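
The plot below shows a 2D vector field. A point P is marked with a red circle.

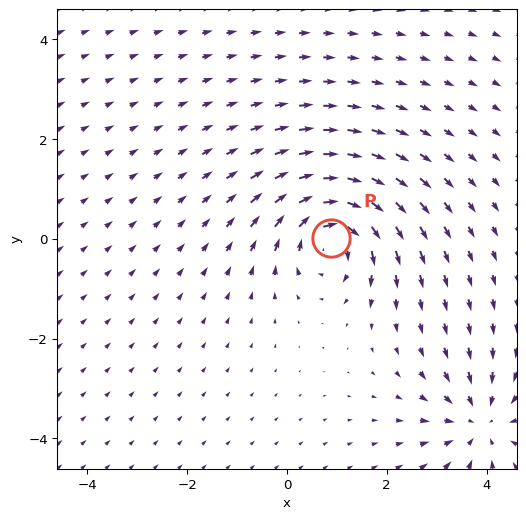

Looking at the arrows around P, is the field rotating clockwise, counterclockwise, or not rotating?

Near P at (0.9, 0.0) the arrows circulate clockwise. The curl (z-component) there is about -6; negative curl means clockwise rotation.

clockwise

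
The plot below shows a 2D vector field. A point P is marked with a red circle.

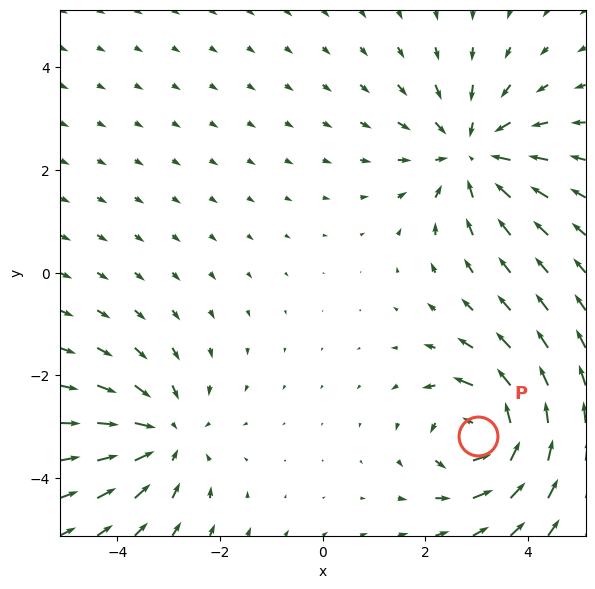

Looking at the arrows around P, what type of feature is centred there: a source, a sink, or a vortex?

At P (3.0, -3.2) the arrows circulate counterclockwise. Divergence ≈0, curl about +4 — near-zero divergence with nonzero curl is a vortex.

vortex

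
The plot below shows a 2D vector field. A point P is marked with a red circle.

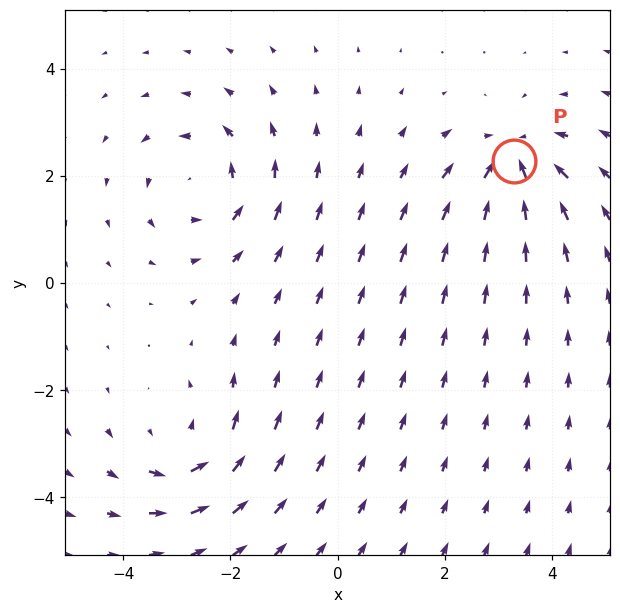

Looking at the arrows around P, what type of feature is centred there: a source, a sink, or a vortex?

At P (3.3, 2.3) the arrows converge inward. Divergence about -5, curl ≈0 — negative divergence with near-zero curl is a sink.

sink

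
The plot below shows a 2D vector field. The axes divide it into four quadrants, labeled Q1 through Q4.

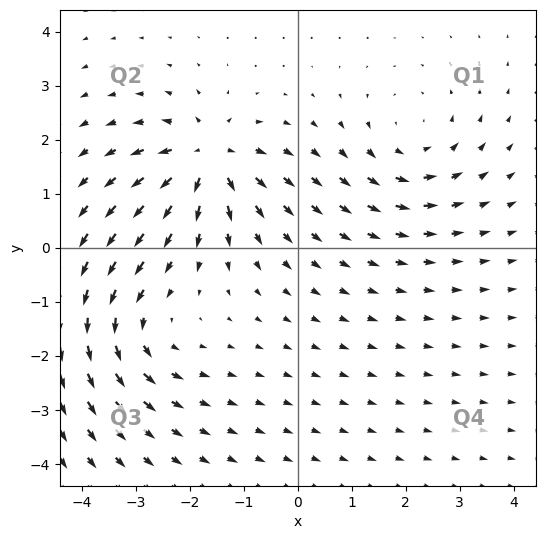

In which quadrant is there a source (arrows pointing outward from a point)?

Q2

The source sits at approximately (-1.7, 1.7), which lies in quadrant Q2. The divergence there is about +6, positive as expected for a source.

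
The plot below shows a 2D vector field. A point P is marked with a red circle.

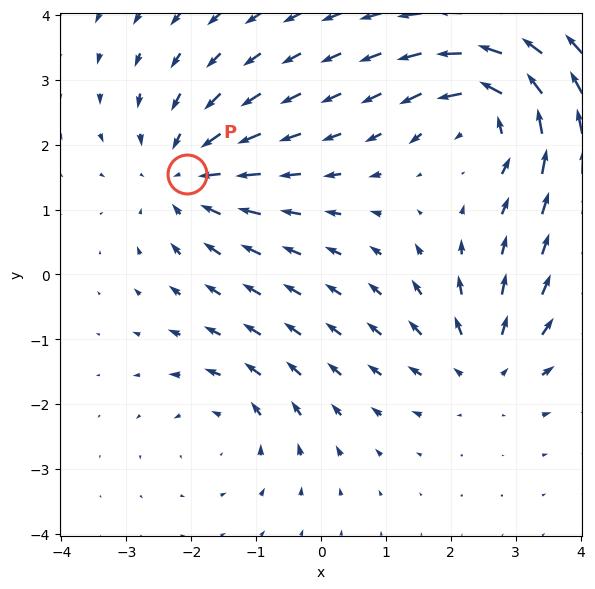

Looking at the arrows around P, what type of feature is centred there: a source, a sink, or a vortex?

At P (-2.1, 1.5) the arrows converge inward. Divergence about -4, curl ≈0 — negative divergence with near-zero curl is a sink.

sink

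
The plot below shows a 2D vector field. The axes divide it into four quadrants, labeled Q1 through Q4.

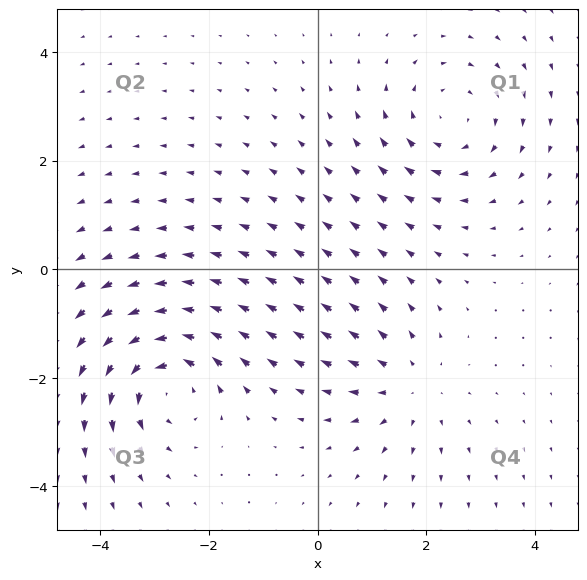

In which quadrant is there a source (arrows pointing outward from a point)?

The source sits at approximately (1.7, -2.2), which lies in quadrant Q4. The divergence there is about +3, positive as expected for a source.

Q4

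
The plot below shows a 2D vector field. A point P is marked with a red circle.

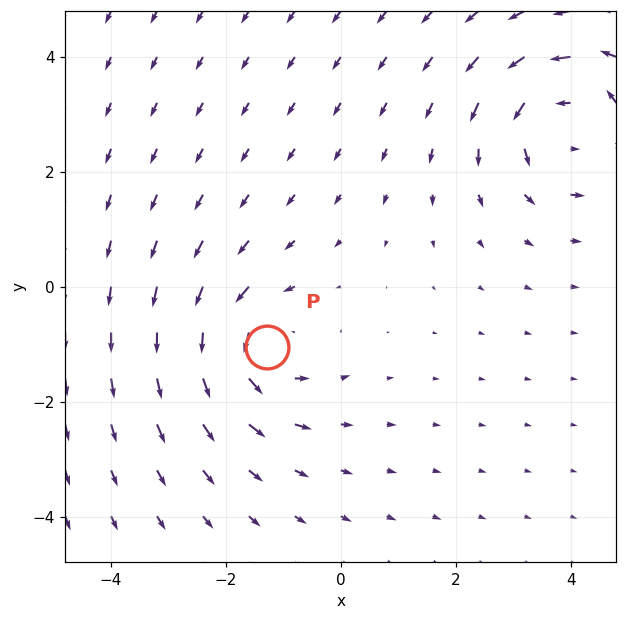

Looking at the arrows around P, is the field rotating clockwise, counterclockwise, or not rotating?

counterclockwise

Near P at (-1.3, -1.0) the arrows circulate counterclockwise. The curl (z-component) there is about +4; positive curl means counterclockwise rotation.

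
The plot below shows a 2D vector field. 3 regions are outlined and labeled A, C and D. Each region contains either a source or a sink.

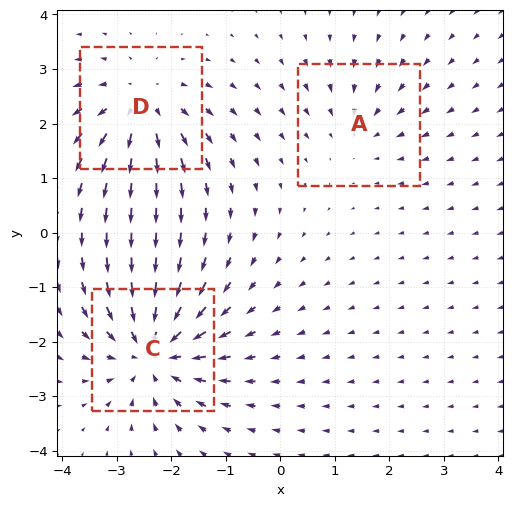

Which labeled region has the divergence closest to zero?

A

Divergence at each region's feature centre — A: about -2, C: about -5, D: about +4. Region A is closest to zero.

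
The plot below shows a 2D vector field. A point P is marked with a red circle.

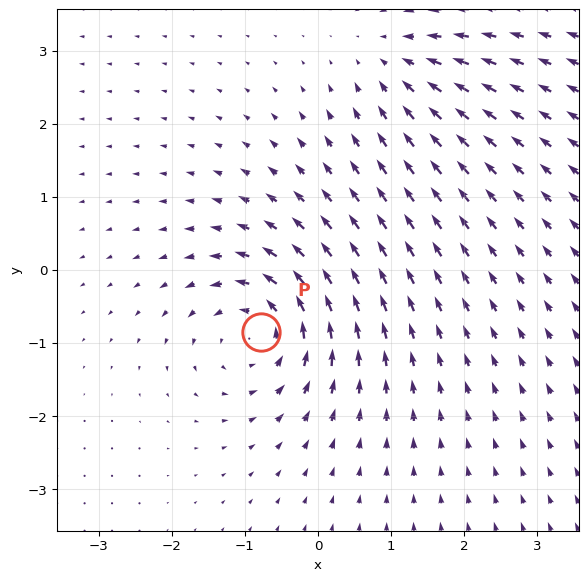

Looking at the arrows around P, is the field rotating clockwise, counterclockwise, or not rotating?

Near P at (-0.8, -0.8) the arrows circulate counterclockwise. The curl (z-component) there is about +6; positive curl means counterclockwise rotation.

counterclockwise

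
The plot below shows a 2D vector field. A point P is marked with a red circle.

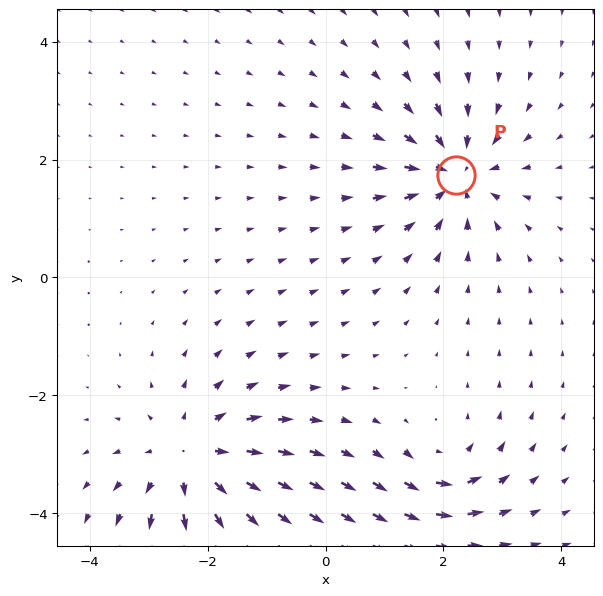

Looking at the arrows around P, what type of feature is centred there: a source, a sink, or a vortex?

sink

At P (2.2, 1.7) the arrows converge inward. Divergence about -5, curl ≈0 — negative divergence with near-zero curl is a sink.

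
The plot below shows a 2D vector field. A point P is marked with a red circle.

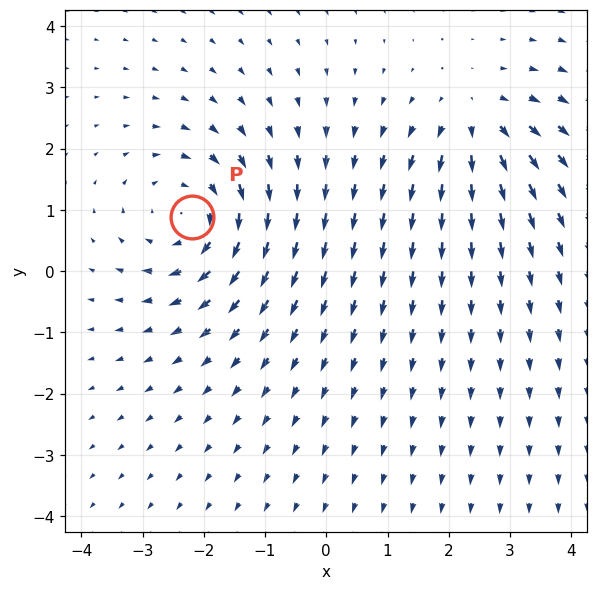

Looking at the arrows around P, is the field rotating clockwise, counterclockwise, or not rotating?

clockwise

Near P at (-2.2, 0.9) the arrows circulate clockwise. The curl (z-component) there is about -4; negative curl means clockwise rotation.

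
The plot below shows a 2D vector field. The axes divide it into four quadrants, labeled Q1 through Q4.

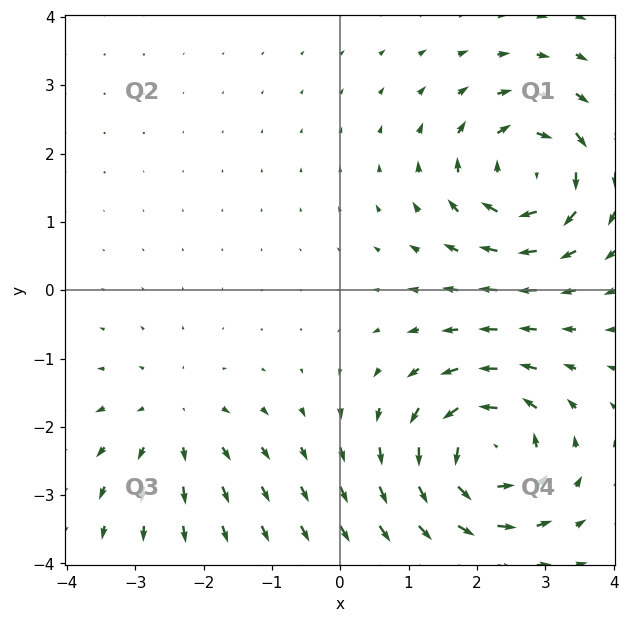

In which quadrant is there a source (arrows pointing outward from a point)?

The source sits at approximately (-2.4, -1.9), which lies in quadrant Q3. The divergence there is about +3, positive as expected for a source.

Q3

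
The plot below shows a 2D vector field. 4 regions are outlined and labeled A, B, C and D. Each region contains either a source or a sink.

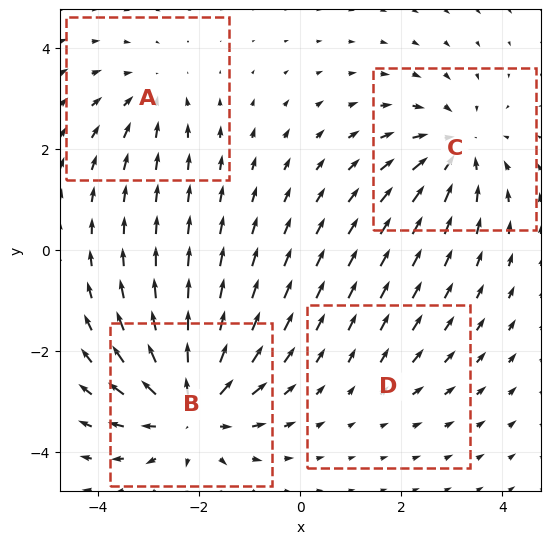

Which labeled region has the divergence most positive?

B

Divergence at each region's feature centre — A: about -3, B: about +7, C: about -5, D: about +2. Region B is most positive.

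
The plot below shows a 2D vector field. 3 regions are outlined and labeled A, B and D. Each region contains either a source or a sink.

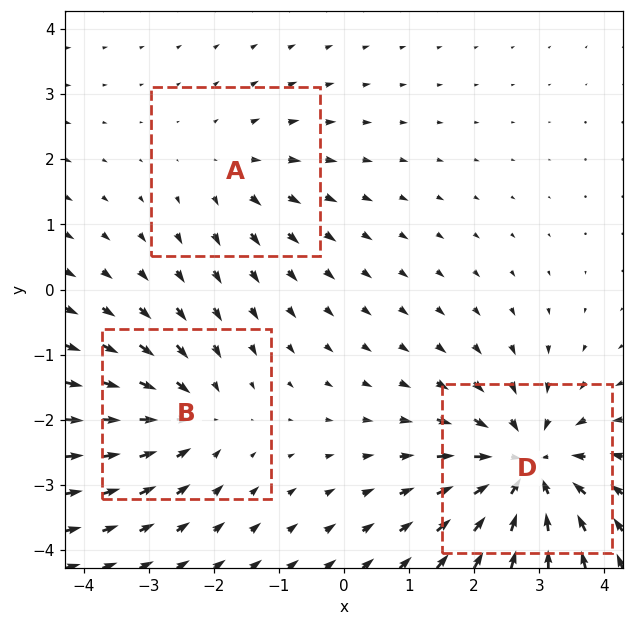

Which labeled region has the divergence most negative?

Divergence at each region's feature centre — A: about +2, B: about -3, D: about -5. Region D is most negative.

D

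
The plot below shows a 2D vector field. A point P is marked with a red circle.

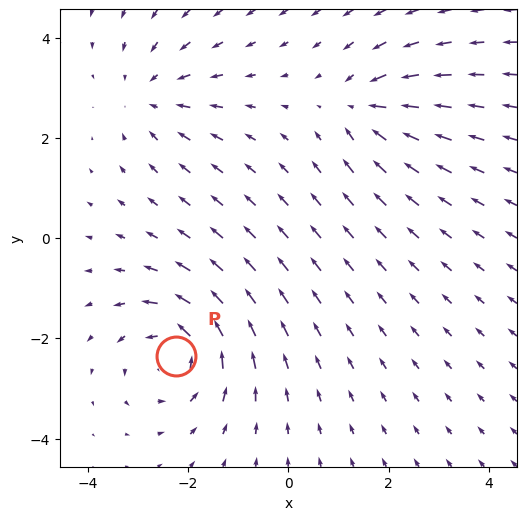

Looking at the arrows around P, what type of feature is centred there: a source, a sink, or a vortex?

At P (-2.2, -2.4) the arrows circulate counterclockwise. Divergence ≈0, curl about +5 — near-zero divergence with nonzero curl is a vortex.

vortex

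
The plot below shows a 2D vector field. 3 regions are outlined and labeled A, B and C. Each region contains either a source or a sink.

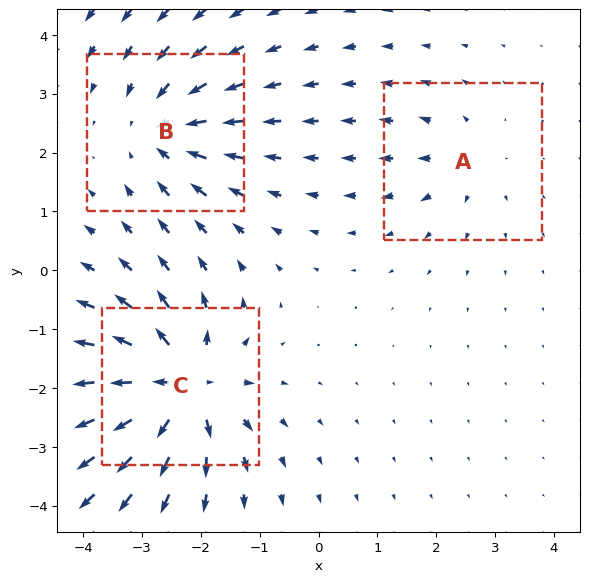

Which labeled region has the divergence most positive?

Divergence at each region's feature centre — A: about +2, B: about -4, C: about +6. Region C is most positive.

C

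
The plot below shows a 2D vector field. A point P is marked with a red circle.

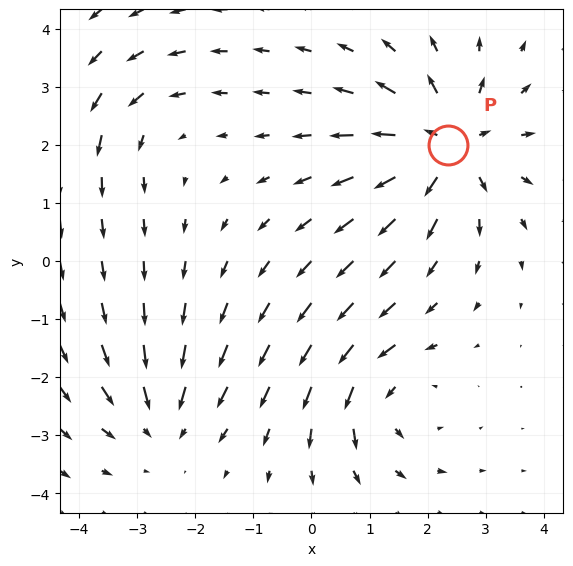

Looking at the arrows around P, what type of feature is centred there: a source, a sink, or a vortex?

At P (2.3, 2.0) the arrows spread outward. Divergence about +5, curl ≈0 — positive divergence with near-zero curl is a source.

source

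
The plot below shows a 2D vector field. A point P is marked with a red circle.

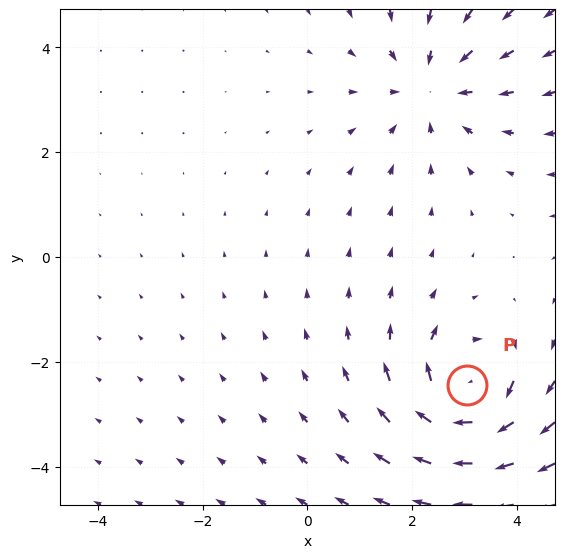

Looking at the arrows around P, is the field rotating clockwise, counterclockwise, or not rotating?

clockwise

Near P at (3.1, -2.4) the arrows circulate clockwise. The curl (z-component) there is about -6; negative curl means clockwise rotation.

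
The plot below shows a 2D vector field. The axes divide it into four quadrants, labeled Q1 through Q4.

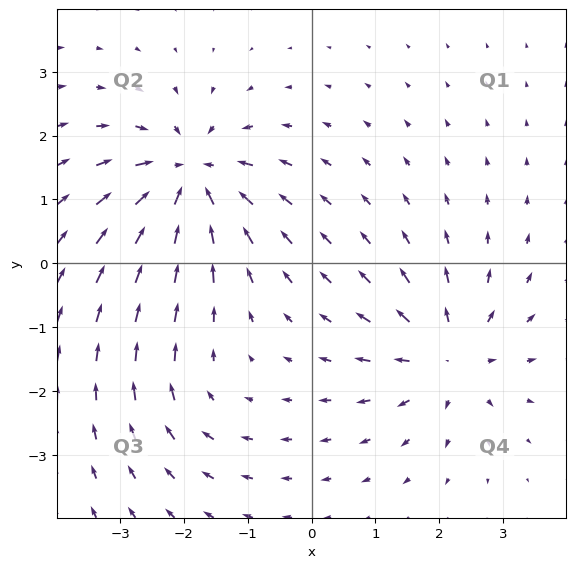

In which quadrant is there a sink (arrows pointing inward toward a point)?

Q2

The sink sits at approximately (-1.9, 1.4), which lies in quadrant Q2. The divergence there is about -6, negative as expected for a sink.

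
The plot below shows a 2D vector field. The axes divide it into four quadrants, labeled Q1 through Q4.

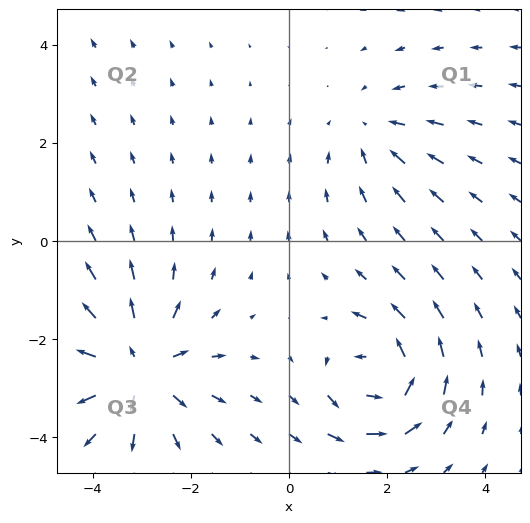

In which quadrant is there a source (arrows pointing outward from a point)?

The source sits at approximately (-3.1, -2.6), which lies in quadrant Q3. The divergence there is about +5, positive as expected for a source.

Q3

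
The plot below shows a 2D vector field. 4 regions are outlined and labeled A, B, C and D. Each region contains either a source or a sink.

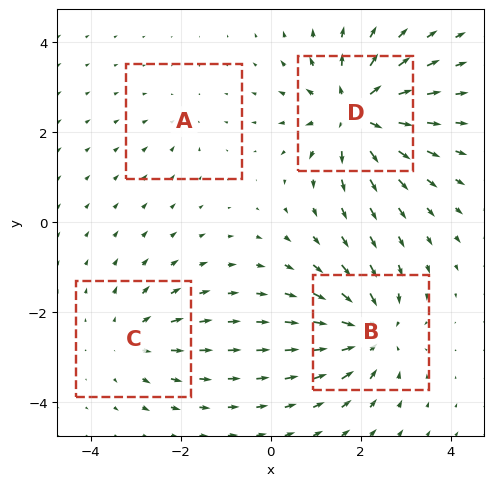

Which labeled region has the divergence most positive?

D

Divergence at each region's feature centre — A: about -2, B: about -6, C: about +4, D: about +7. Region D is most positive.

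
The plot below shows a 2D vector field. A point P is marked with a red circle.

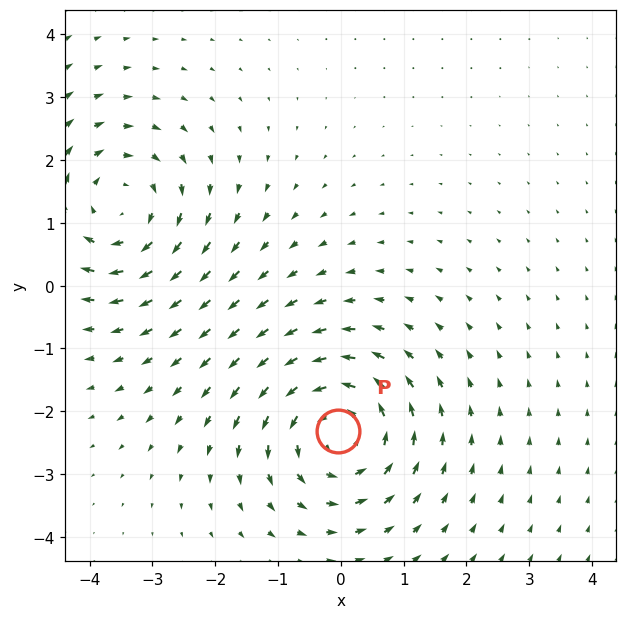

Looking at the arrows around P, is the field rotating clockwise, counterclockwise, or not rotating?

counterclockwise

Near P at (-0.0, -2.3) the arrows circulate counterclockwise. The curl (z-component) there is about +4; positive curl means counterclockwise rotation.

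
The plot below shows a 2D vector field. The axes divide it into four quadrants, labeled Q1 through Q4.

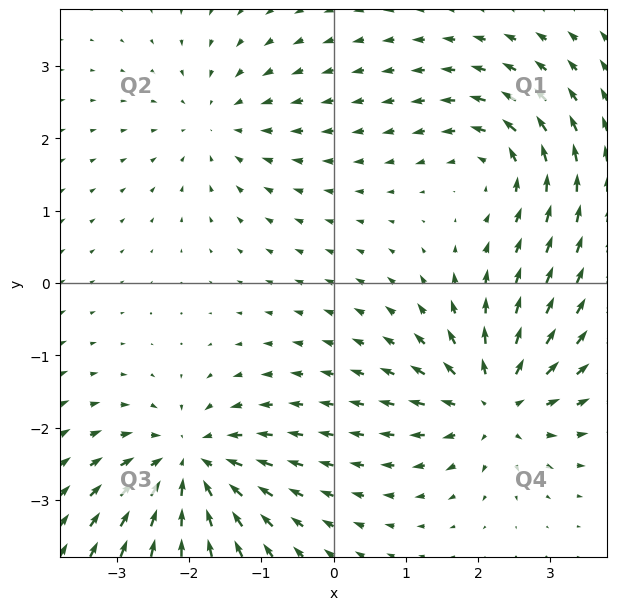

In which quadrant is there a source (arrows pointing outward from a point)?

Q4

The source sits at approximately (2.2, -1.7), which lies in quadrant Q4. The divergence there is about +6, positive as expected for a source.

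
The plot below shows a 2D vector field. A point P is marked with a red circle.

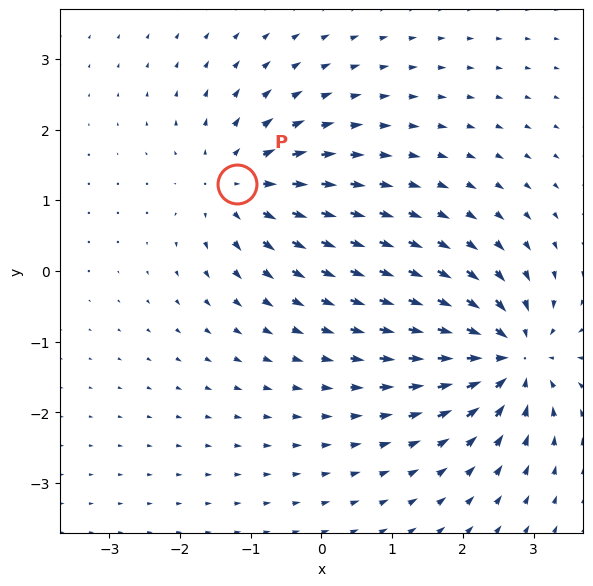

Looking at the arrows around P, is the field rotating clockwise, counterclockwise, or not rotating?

Near P at (-1.2, 1.2) the arrows show no circulation. The curl there is ≈0.

not rotating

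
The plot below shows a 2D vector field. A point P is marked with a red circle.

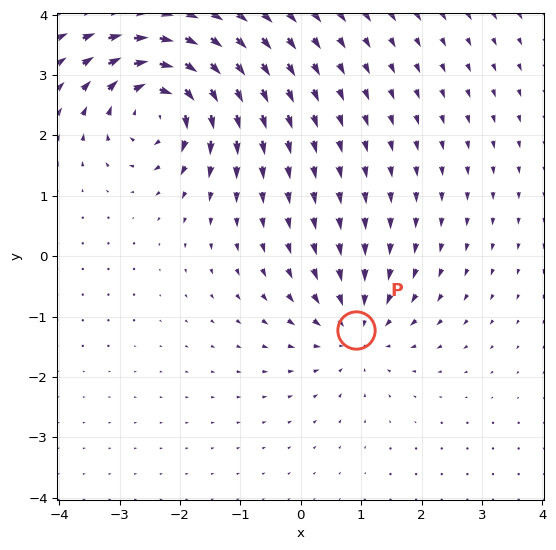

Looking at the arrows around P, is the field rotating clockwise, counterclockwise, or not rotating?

Near P at (0.9, -1.2) the arrows show no circulation. The curl there is ≈0.

not rotating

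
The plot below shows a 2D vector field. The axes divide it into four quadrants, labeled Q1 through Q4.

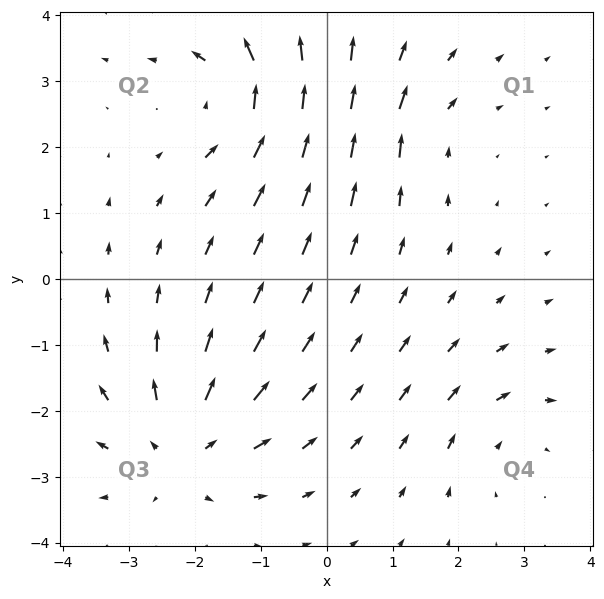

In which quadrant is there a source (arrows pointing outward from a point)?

Q3

The source sits at approximately (-2.2, -2.6), which lies in quadrant Q3. The divergence there is about +4, positive as expected for a source.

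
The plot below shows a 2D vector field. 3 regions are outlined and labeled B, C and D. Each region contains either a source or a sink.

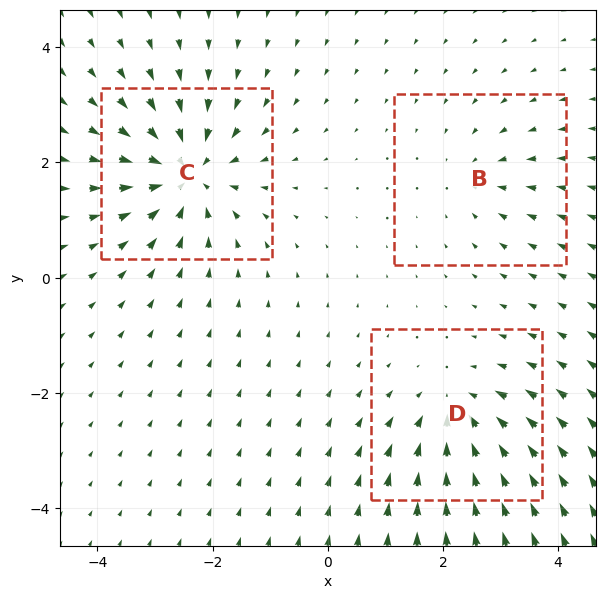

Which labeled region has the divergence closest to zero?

Divergence at each region's feature centre — B: about -2, C: about -5, D: about -4. Region B is closest to zero.

B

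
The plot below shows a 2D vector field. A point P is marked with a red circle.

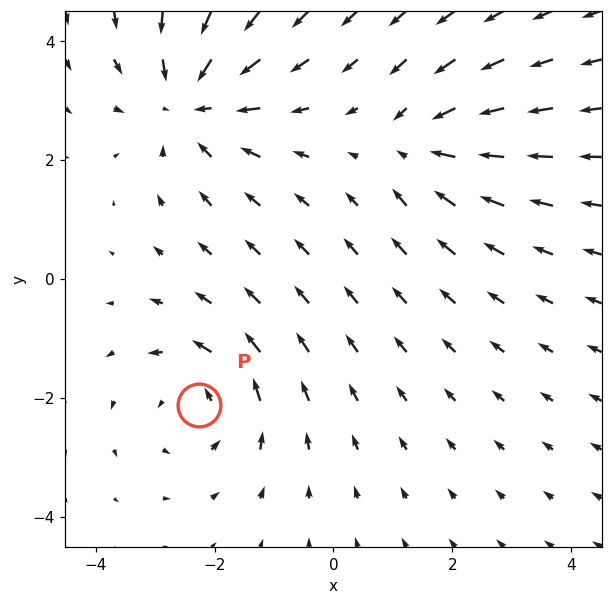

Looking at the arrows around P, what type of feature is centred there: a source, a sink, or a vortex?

vortex

At P (-2.3, -2.1) the arrows circulate counterclockwise. Divergence ≈0, curl about +3 — near-zero divergence with nonzero curl is a vortex.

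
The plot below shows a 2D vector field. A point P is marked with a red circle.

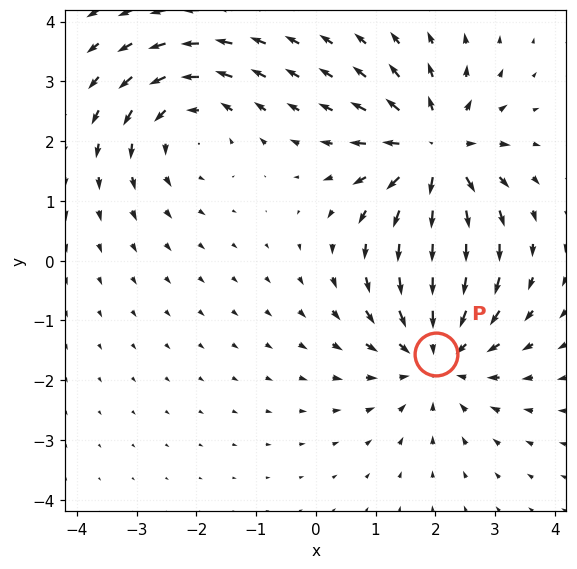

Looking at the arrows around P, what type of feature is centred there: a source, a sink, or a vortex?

At P (2.0, -1.6) the arrows converge inward. Divergence about -4, curl ≈0 — negative divergence with near-zero curl is a sink.

sink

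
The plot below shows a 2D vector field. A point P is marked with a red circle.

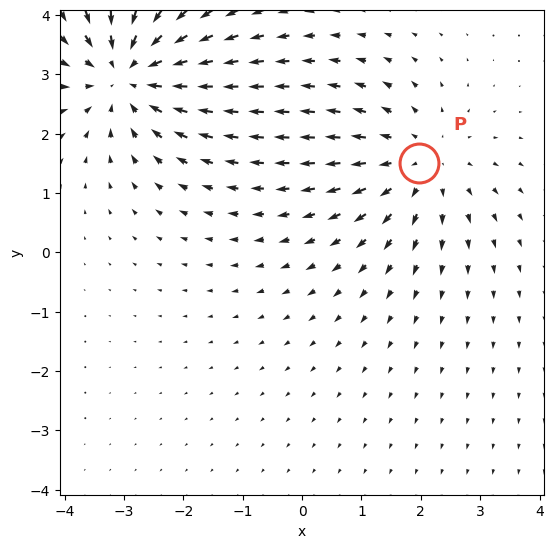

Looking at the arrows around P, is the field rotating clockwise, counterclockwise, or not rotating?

not rotating

Near P at (2.0, 1.5) the arrows show no circulation. The curl there is ≈0.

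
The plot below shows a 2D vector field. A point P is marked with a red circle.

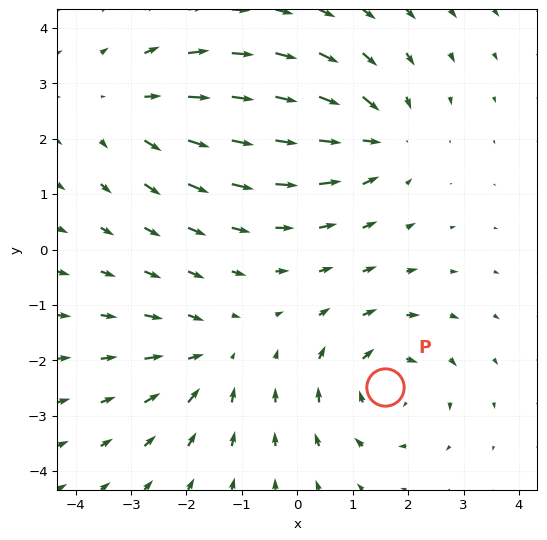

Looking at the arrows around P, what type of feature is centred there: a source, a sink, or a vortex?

At P (1.6, -2.5) the arrows circulate clockwise. Divergence ≈0, curl about -5 — near-zero divergence with nonzero curl is a vortex.

vortex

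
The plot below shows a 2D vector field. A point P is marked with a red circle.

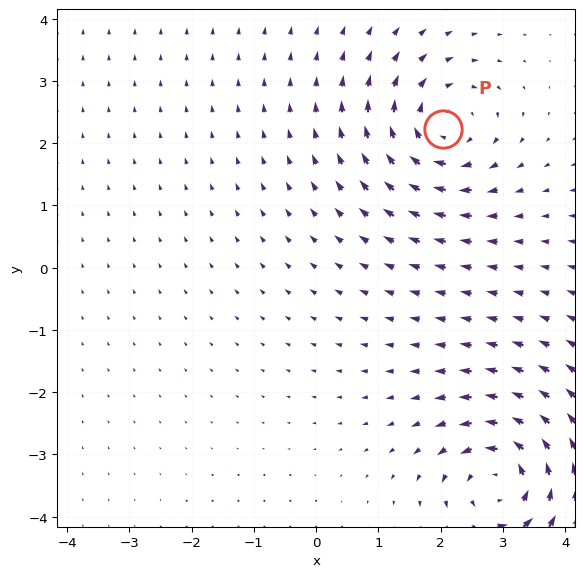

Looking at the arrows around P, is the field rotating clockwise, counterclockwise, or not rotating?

Near P at (2.0, 2.2) the arrows circulate clockwise. The curl (z-component) there is about -4; negative curl means clockwise rotation.

clockwise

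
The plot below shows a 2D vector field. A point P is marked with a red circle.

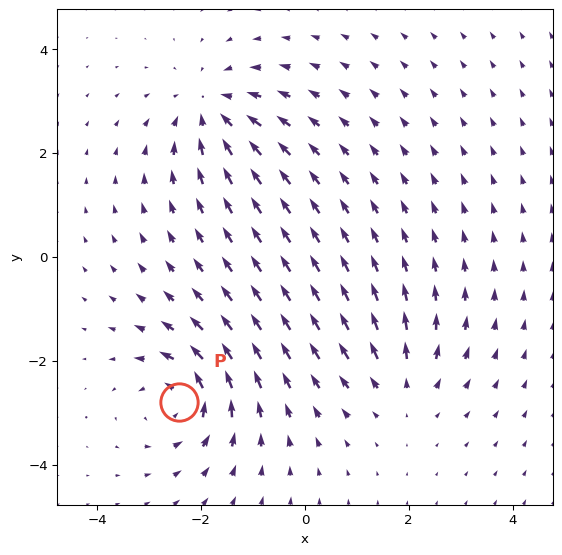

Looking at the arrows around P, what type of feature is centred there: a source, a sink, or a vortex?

vortex

At P (-2.4, -2.8) the arrows circulate counterclockwise. Divergence ≈0, curl about +5 — near-zero divergence with nonzero curl is a vortex.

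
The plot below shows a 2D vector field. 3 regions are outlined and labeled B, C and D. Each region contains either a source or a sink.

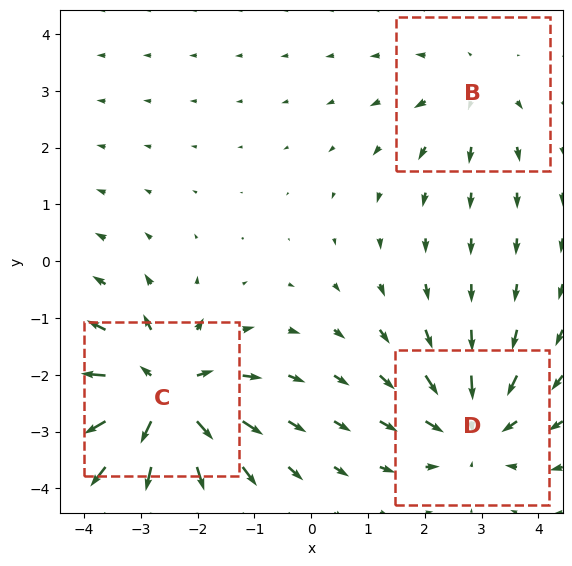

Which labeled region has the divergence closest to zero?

Divergence at each region's feature centre — B: about +2, C: about +5, D: about -3. Region B is closest to zero.

B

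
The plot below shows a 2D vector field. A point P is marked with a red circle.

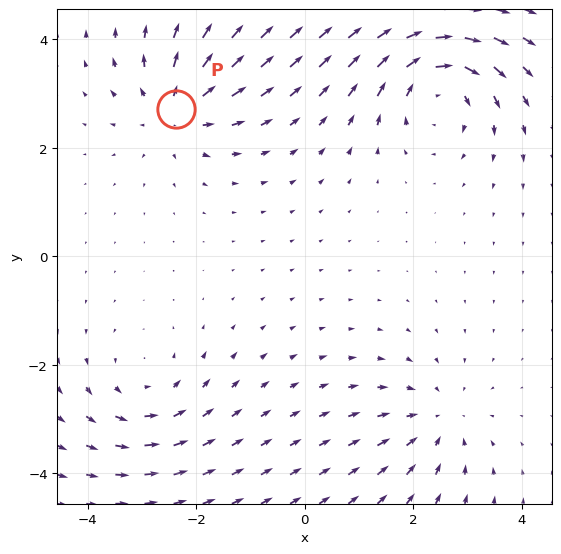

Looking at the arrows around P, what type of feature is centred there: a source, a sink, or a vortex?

At P (-2.4, 2.7) the arrows spread outward. Divergence about +4, curl ≈0 — positive divergence with near-zero curl is a source.

source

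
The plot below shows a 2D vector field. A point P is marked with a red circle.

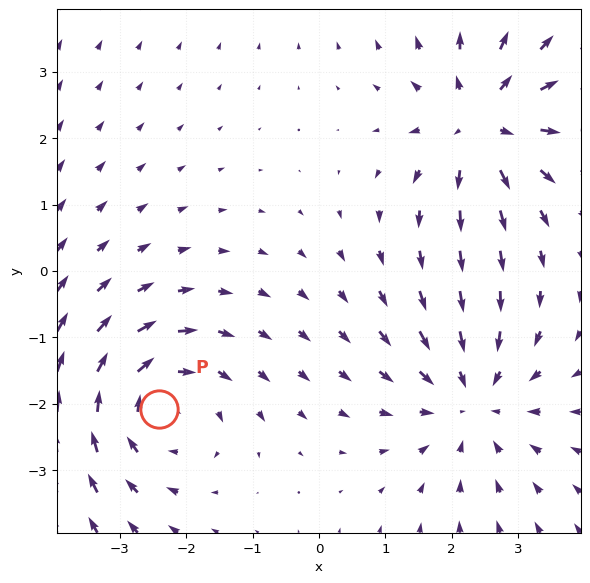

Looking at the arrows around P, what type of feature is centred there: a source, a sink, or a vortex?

vortex

At P (-2.4, -2.1) the arrows circulate clockwise. Divergence ≈0, curl about -4 — near-zero divergence with nonzero curl is a vortex.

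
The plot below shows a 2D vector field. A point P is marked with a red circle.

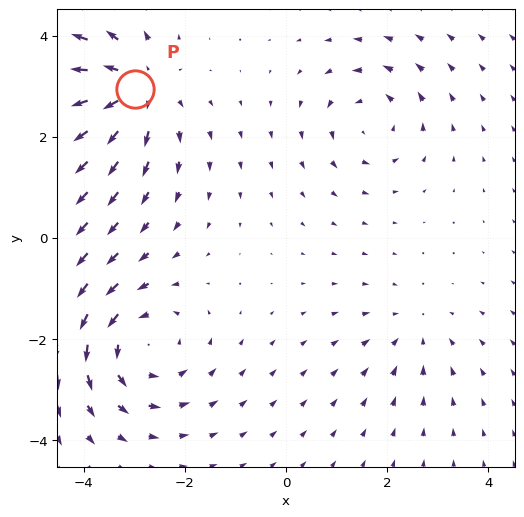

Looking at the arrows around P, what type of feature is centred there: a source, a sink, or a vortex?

source

At P (-3.0, 2.9) the arrows spread outward. Divergence about +5, curl ≈0 — positive divergence with near-zero curl is a source.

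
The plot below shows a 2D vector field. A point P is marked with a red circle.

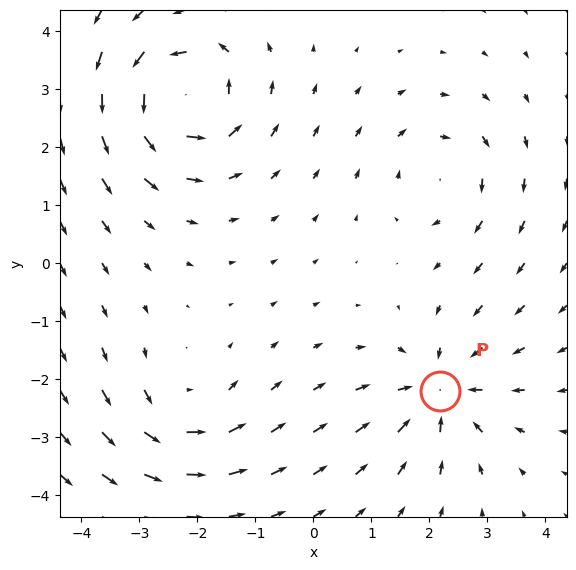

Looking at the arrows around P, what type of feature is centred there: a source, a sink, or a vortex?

sink

At P (2.2, -2.2) the arrows converge inward. Divergence about -5, curl ≈0 — negative divergence with near-zero curl is a sink.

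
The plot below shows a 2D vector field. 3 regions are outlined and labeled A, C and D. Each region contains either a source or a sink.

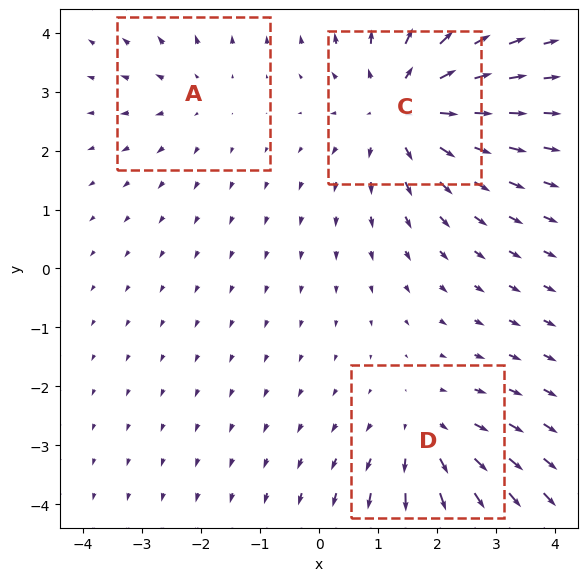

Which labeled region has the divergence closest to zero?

Divergence at each region's feature centre — A: about +2, C: about +4, D: about +3. Region A is closest to zero.

A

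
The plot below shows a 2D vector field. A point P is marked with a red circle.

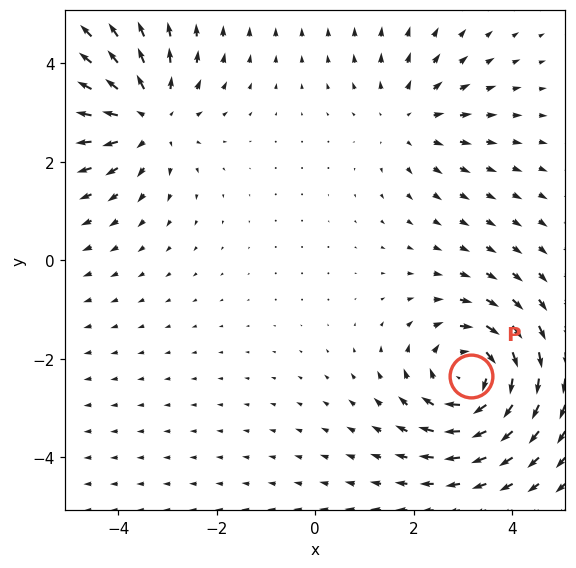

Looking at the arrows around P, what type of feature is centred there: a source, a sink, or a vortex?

vortex

At P (3.2, -2.3) the arrows circulate clockwise. Divergence ≈0, curl about -5 — near-zero divergence with nonzero curl is a vortex.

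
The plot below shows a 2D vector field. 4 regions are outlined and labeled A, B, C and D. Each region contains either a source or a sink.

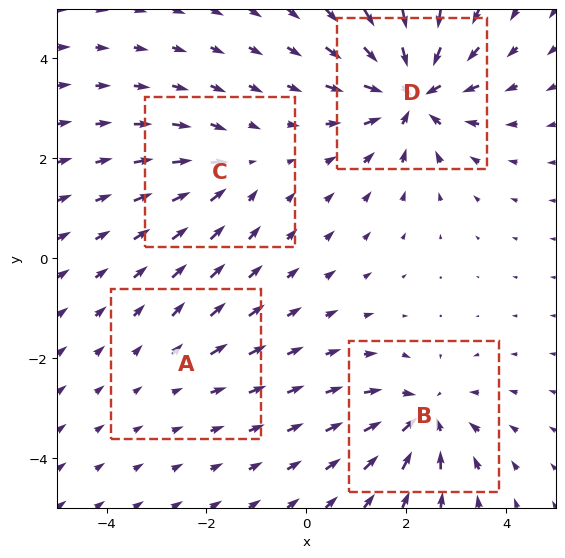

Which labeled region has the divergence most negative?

D

Divergence at each region's feature centre — A: about +2, B: about -6, C: about -4, D: about -8. Region D is most negative.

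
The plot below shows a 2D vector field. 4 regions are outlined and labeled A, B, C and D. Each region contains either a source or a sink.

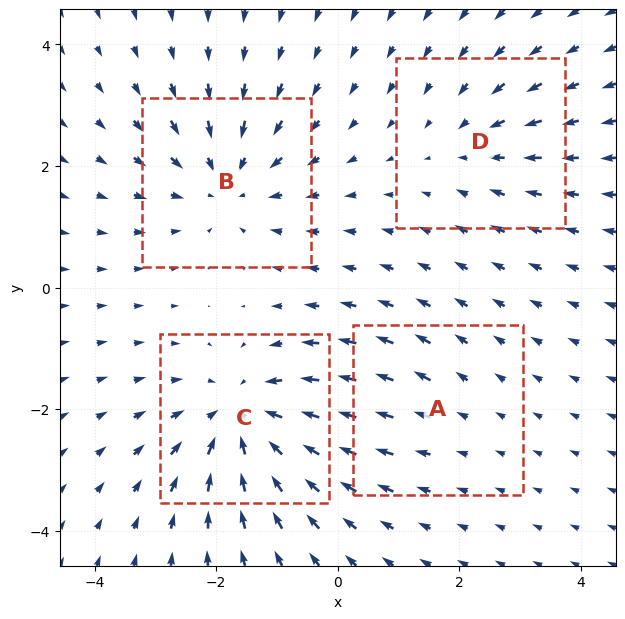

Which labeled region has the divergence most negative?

C

Divergence at each region's feature centre — A: about +2, B: about -4, C: about -6, D: about -3. Region C is most negative.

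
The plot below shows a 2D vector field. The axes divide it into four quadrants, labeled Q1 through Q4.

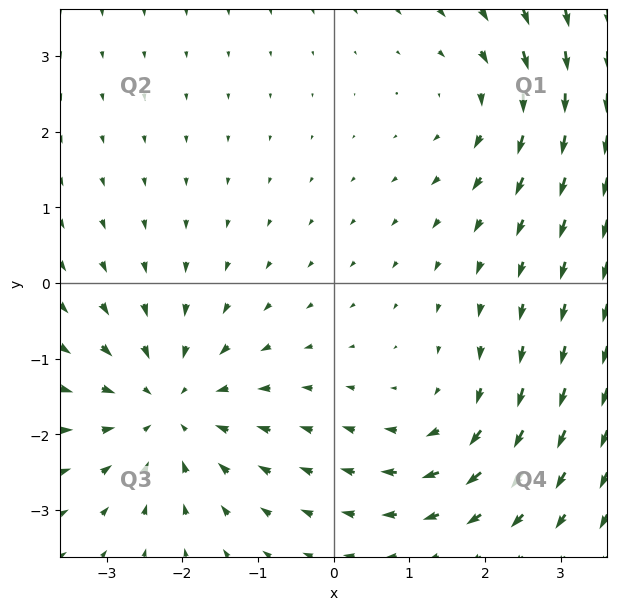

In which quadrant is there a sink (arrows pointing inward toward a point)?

Q3

The sink sits at approximately (-2.2, -1.6), which lies in quadrant Q3. The divergence there is about -3, negative as expected for a sink.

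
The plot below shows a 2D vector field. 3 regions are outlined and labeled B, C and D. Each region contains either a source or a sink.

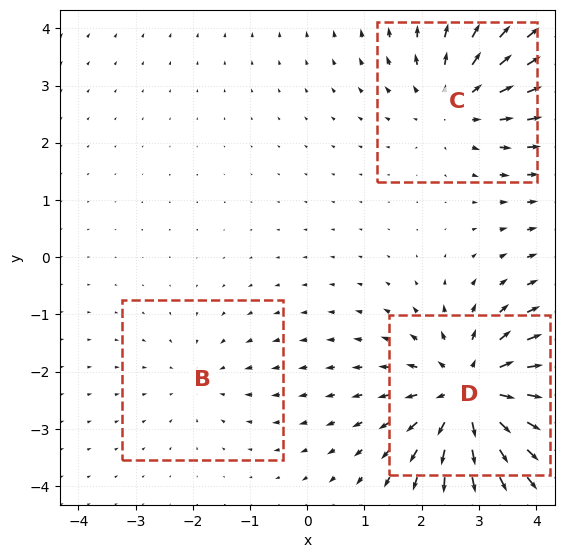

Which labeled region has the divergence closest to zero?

B

Divergence at each region's feature centre — B: about -2, C: about +3, D: about +5. Region B is closest to zero.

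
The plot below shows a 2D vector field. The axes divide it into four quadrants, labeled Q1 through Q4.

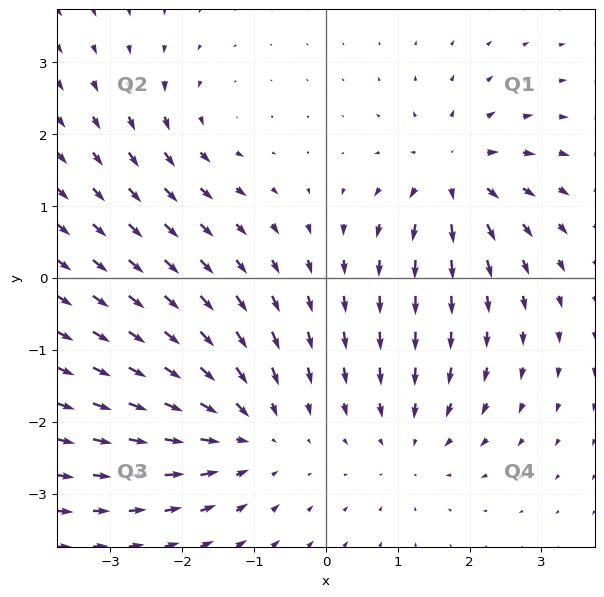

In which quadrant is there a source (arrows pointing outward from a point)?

The source sits at approximately (1.8, 1.4), which lies in quadrant Q1. The divergence there is about +5, positive as expected for a source.

Q1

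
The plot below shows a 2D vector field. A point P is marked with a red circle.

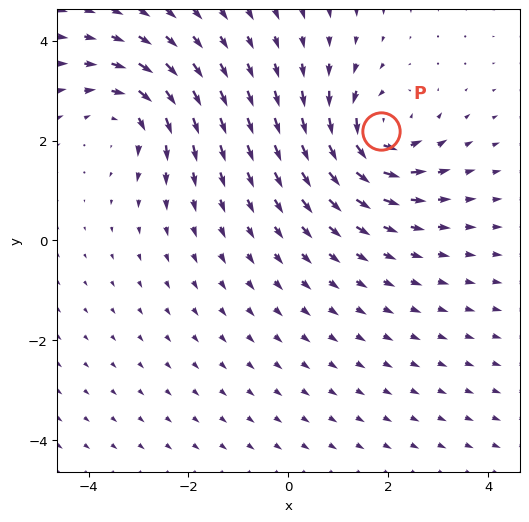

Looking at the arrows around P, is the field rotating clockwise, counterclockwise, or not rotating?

Near P at (1.8, 2.2) the arrows circulate counterclockwise. The curl (z-component) there is about +4; positive curl means counterclockwise rotation.

counterclockwise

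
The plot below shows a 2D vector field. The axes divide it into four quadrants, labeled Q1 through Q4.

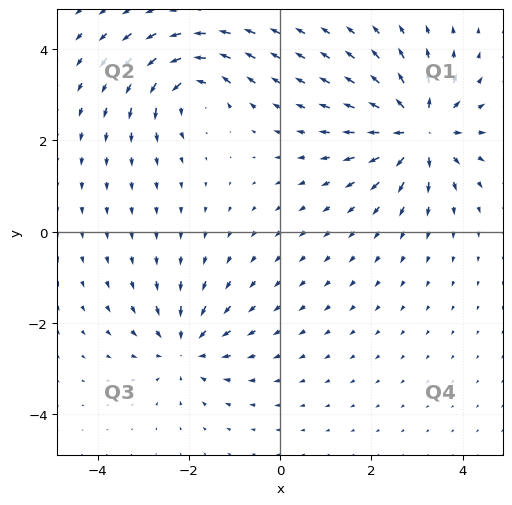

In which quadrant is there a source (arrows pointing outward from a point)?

Q1

The source sits at approximately (3.0, 2.2), which lies in quadrant Q1. The divergence there is about +6, positive as expected for a source.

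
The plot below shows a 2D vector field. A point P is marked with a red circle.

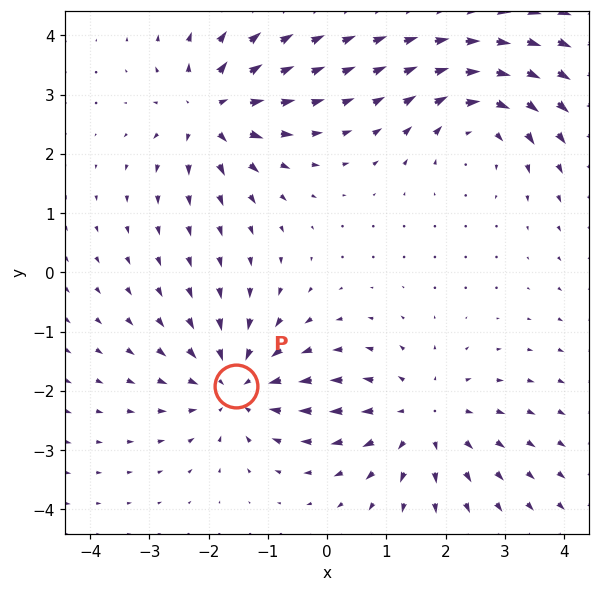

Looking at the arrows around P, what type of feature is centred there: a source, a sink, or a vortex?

At P (-1.5, -1.9) the arrows converge inward. Divergence about -4, curl ≈0 — negative divergence with near-zero curl is a sink.

sink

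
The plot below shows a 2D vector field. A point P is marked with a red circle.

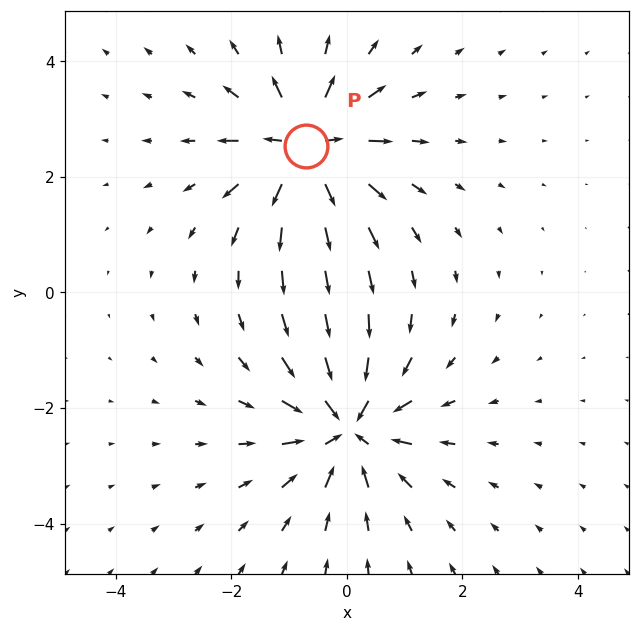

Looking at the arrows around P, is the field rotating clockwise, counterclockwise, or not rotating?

not rotating

Near P at (-0.7, 2.5) the arrows show no circulation. The curl there is ≈0.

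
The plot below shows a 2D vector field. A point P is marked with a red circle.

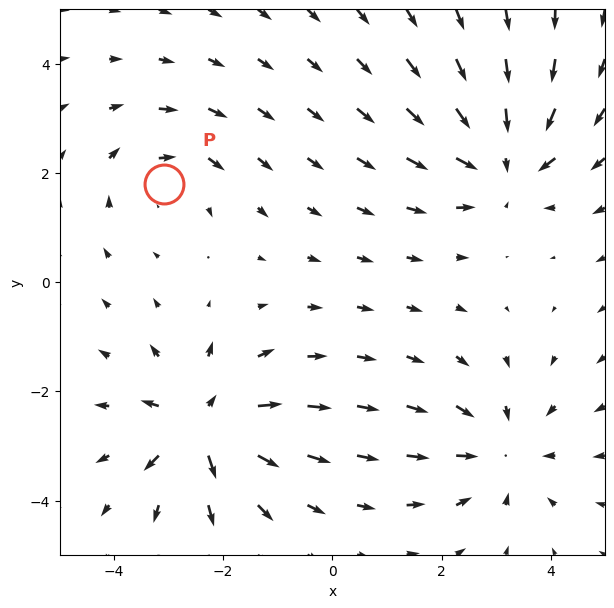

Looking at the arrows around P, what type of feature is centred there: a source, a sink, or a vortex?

vortex

At P (-3.1, 1.8) the arrows circulate clockwise. Divergence ≈0, curl about -3 — near-zero divergence with nonzero curl is a vortex.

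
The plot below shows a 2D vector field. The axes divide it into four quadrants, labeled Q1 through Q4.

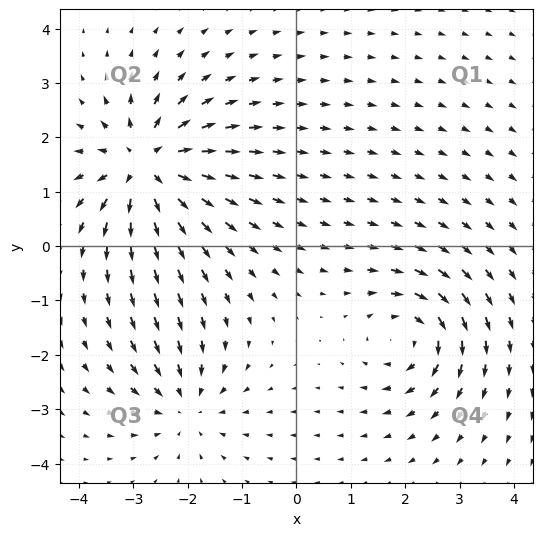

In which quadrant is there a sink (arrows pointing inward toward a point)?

The sink sits at approximately (-2.0, -2.9), which lies in quadrant Q3. The divergence there is about -3, negative as expected for a sink.

Q3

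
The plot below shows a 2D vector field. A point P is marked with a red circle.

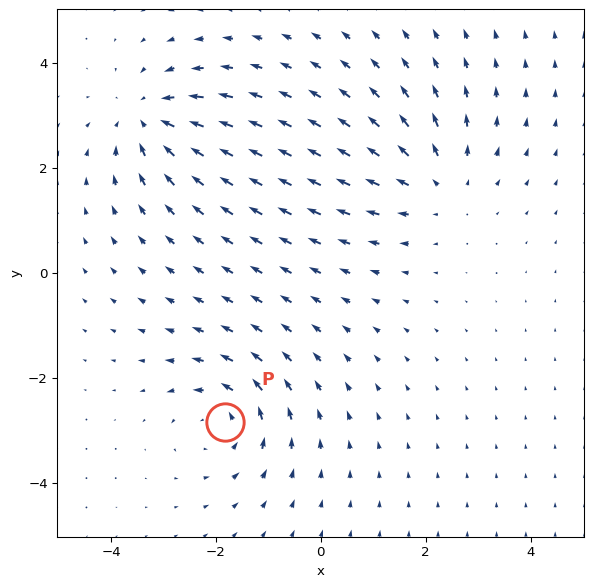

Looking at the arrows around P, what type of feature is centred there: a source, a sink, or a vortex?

At P (-1.8, -2.8) the arrows circulate counterclockwise. Divergence ≈0, curl about +5 — near-zero divergence with nonzero curl is a vortex.

vortex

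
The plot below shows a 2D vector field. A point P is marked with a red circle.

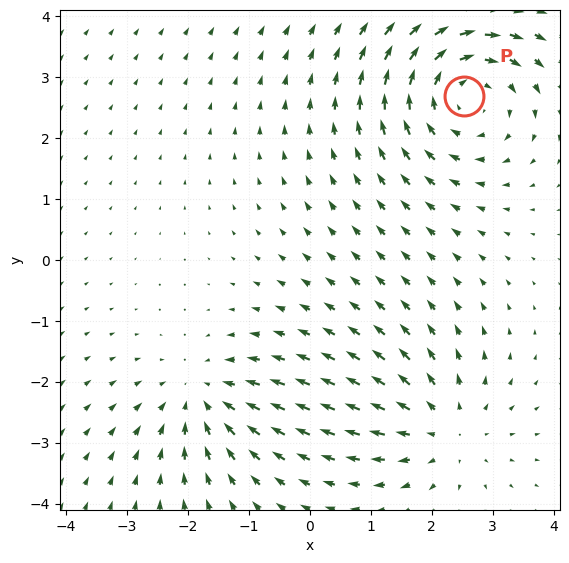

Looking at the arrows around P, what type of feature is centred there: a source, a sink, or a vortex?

At P (2.5, 2.7) the arrows circulate clockwise. Divergence ≈0, curl about -4 — near-zero divergence with nonzero curl is a vortex.

vortex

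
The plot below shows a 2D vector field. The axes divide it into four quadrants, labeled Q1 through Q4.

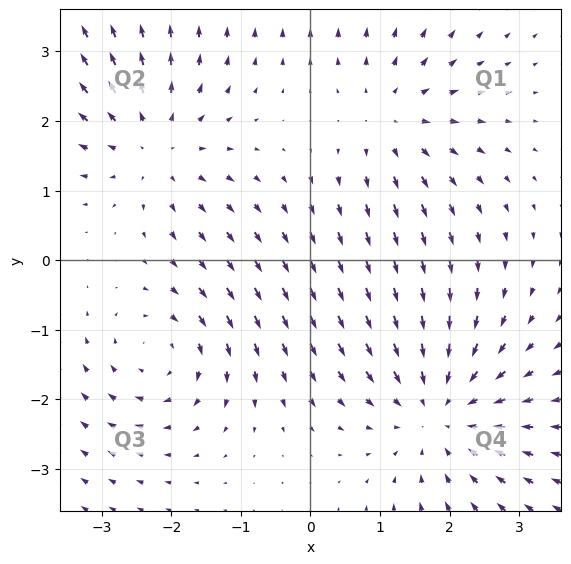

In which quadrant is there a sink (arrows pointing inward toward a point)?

The sink sits at approximately (1.9, -2.2), which lies in quadrant Q4. The divergence there is about -3, negative as expected for a sink.

Q4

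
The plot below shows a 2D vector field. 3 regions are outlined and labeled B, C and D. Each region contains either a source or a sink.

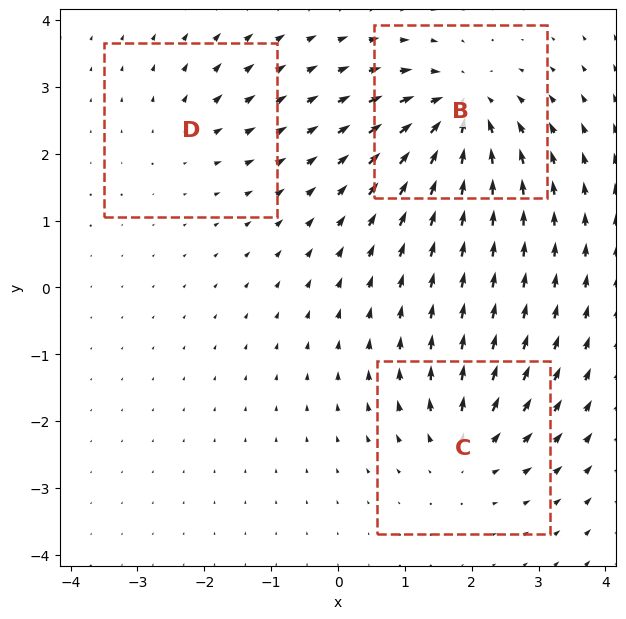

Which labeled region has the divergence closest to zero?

D

Divergence at each region's feature centre — B: about -6, C: about +4, D: about +2. Region D is closest to zero.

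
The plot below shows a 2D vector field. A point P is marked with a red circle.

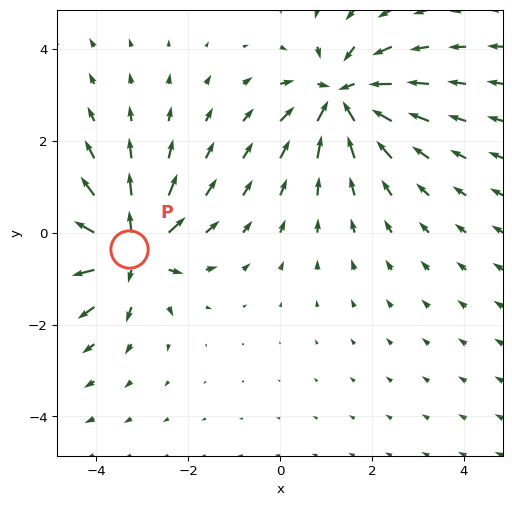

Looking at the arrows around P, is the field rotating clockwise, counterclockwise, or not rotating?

Near P at (-3.3, -0.4) the arrows show no circulation. The curl there is ≈0.

not rotating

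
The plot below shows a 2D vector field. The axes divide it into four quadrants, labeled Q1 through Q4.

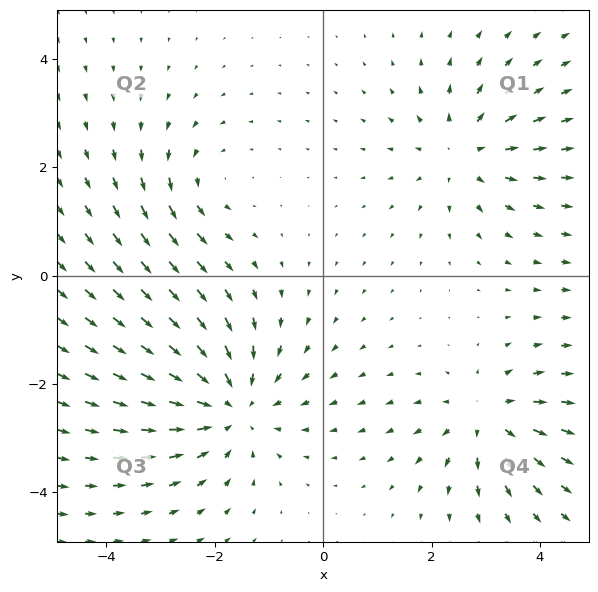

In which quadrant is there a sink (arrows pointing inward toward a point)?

Q3

The sink sits at approximately (-1.7, -2.4), which lies in quadrant Q3. The divergence there is about -4, negative as expected for a sink.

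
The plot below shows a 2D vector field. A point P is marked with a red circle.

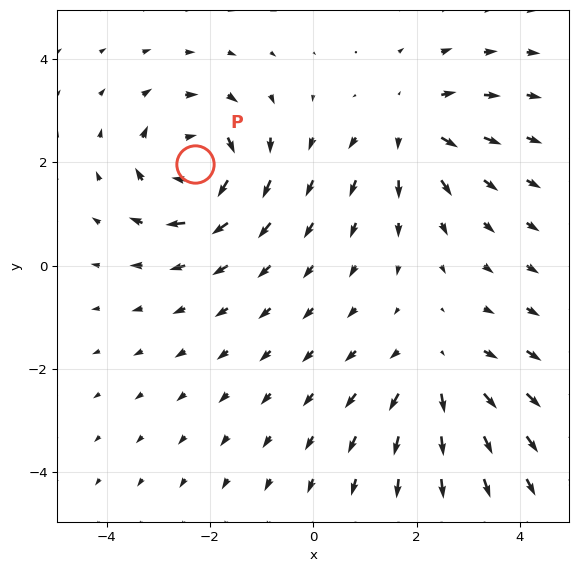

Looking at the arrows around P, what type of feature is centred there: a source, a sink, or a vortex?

vortex

At P (-2.3, 2.0) the arrows circulate clockwise. Divergence ≈0, curl about -6 — near-zero divergence with nonzero curl is a vortex.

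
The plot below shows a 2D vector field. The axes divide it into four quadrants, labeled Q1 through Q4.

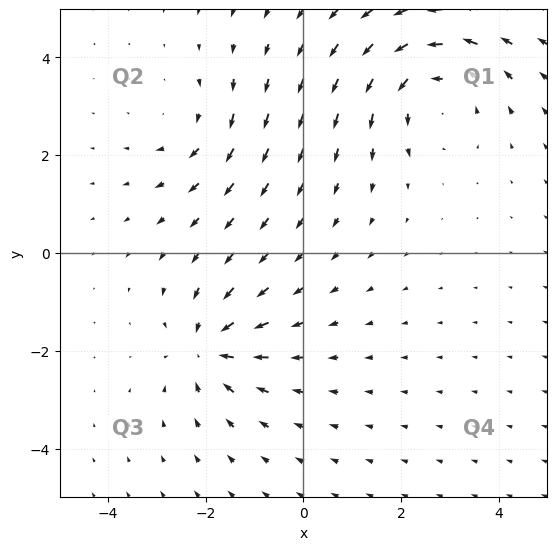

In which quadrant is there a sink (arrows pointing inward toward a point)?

The sink sits at approximately (-1.9, -1.9), which lies in quadrant Q3. The divergence there is about -4, negative as expected for a sink.

Q3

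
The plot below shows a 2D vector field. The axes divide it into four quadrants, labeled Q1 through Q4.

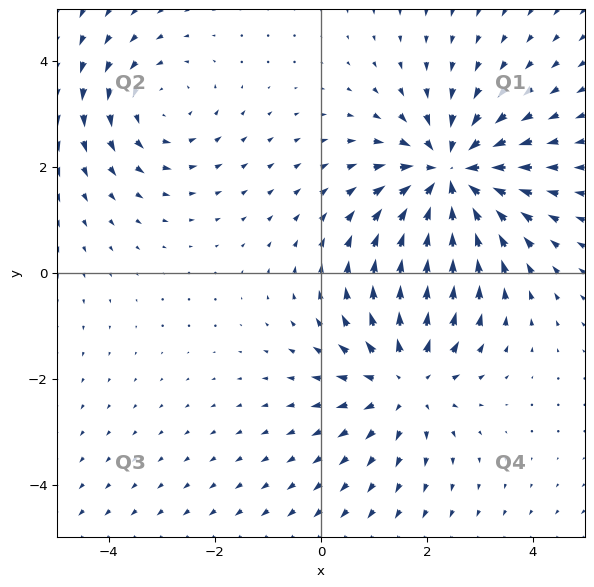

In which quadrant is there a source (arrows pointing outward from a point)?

Q4

The source sits at approximately (1.6, -2.0), which lies in quadrant Q4. The divergence there is about +3, positive as expected for a source.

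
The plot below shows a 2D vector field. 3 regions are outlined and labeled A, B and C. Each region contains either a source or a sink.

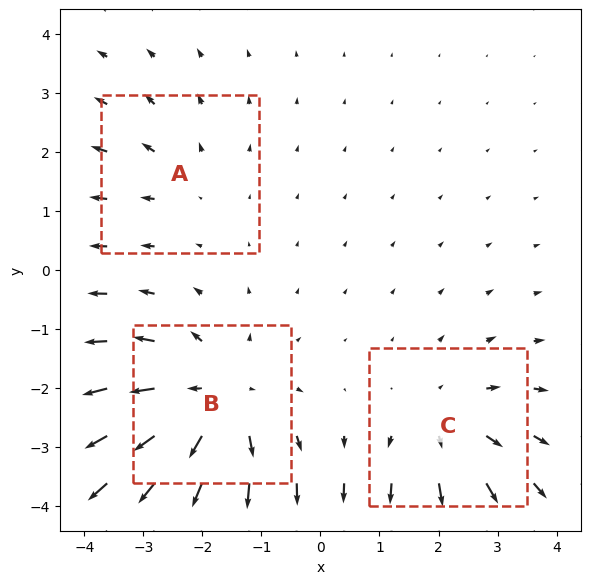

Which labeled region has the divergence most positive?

B

Divergence at each region's feature centre — A: about +2, B: about +5, C: about +3. Region B is most positive.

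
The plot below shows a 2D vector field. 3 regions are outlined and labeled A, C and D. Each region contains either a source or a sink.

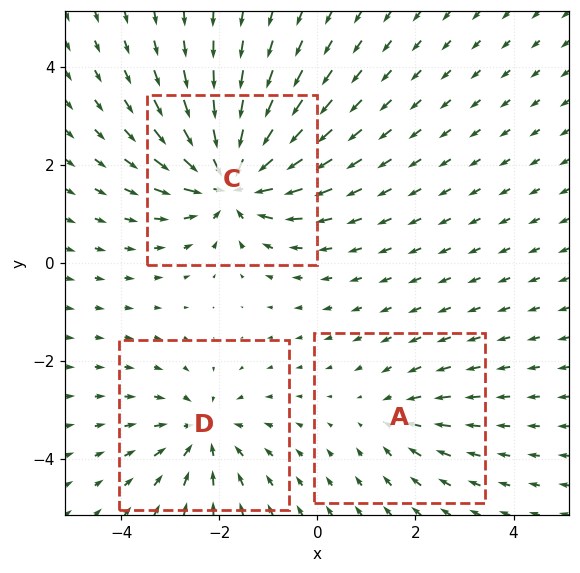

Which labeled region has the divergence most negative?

C

Divergence at each region's feature centre — A: about -2, C: about -6, D: about -3. Region C is most negative.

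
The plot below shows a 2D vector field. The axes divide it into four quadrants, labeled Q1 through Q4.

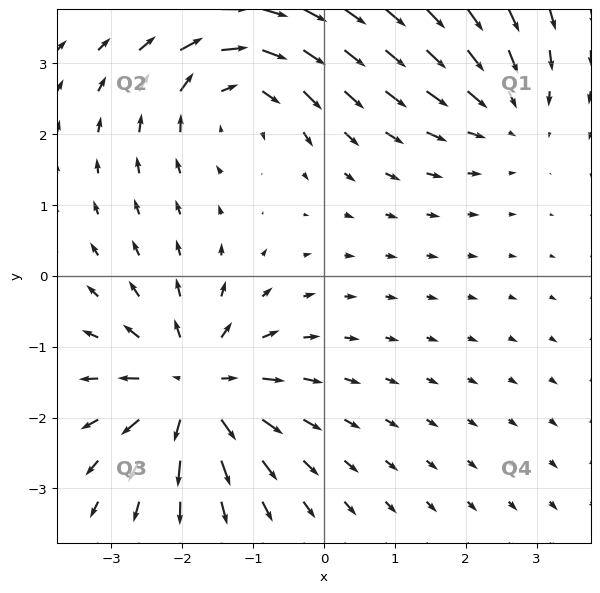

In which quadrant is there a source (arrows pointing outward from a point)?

Q3

The source sits at approximately (-1.8, -1.6), which lies in quadrant Q3. The divergence there is about +6, positive as expected for a source.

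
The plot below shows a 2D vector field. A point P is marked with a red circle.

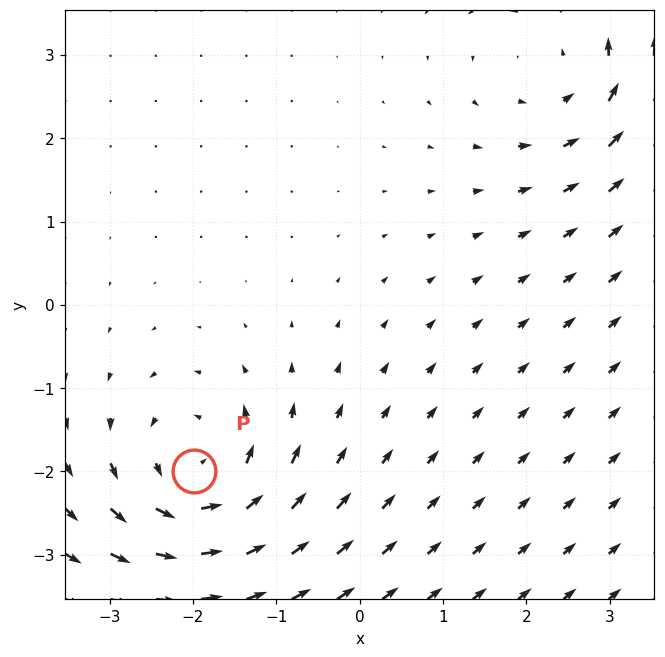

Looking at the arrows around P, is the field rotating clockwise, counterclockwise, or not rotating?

counterclockwise

Near P at (-2.0, -2.0) the arrows circulate counterclockwise. The curl (z-component) there is about +4; positive curl means counterclockwise rotation.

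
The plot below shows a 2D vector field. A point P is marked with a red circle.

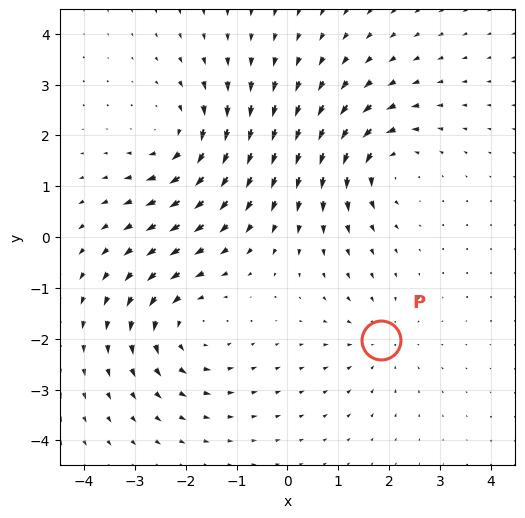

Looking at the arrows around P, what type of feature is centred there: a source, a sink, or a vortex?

sink

At P (1.8, -2.0) the arrows converge inward. Divergence about -2, curl ≈0 — negative divergence with near-zero curl is a sink.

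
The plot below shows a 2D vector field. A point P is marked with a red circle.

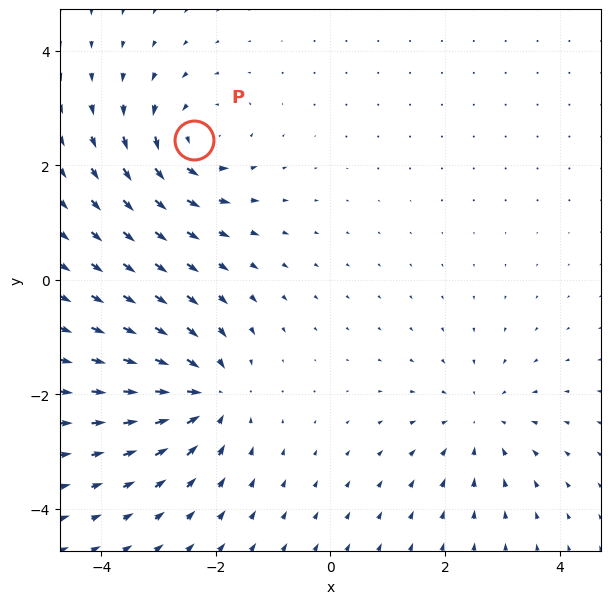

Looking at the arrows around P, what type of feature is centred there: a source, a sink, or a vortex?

vortex

At P (-2.4, 2.4) the arrows circulate counterclockwise. Divergence ≈0, curl about +4 — near-zero divergence with nonzero curl is a vortex.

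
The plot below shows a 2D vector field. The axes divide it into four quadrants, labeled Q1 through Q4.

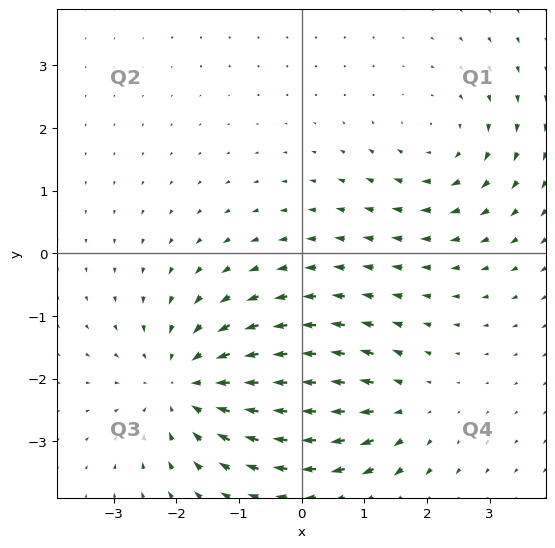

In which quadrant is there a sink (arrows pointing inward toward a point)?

The sink sits at approximately (-1.8, -2.1), which lies in quadrant Q3. The divergence there is about -4, negative as expected for a sink.

Q3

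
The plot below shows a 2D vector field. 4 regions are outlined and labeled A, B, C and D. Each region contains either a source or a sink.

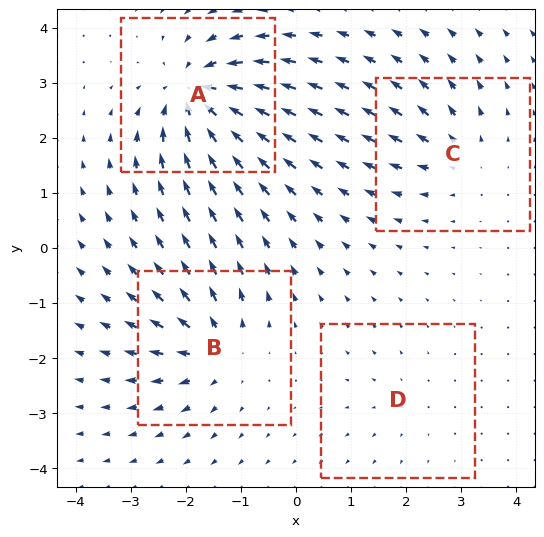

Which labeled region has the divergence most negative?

A

Divergence at each region's feature centre — A: about -8, B: about +6, C: about +4, D: about +2. Region A is most negative.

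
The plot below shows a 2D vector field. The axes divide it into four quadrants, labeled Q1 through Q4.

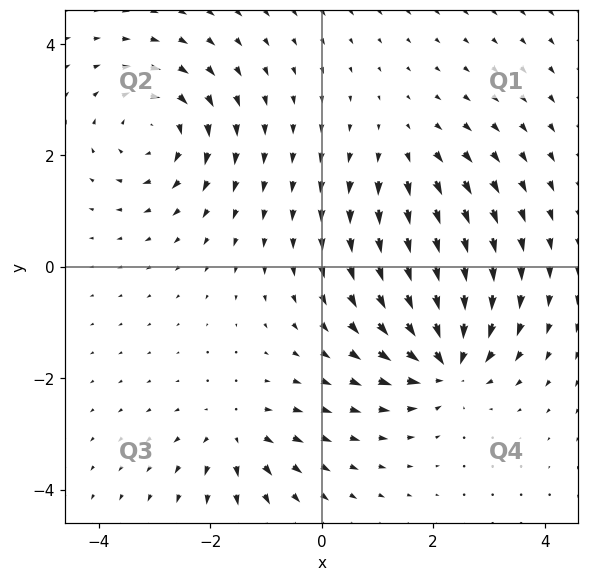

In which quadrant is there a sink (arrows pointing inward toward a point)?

Q4

The sink sits at approximately (2.2, -1.7), which lies in quadrant Q4. The divergence there is about -7, negative as expected for a sink.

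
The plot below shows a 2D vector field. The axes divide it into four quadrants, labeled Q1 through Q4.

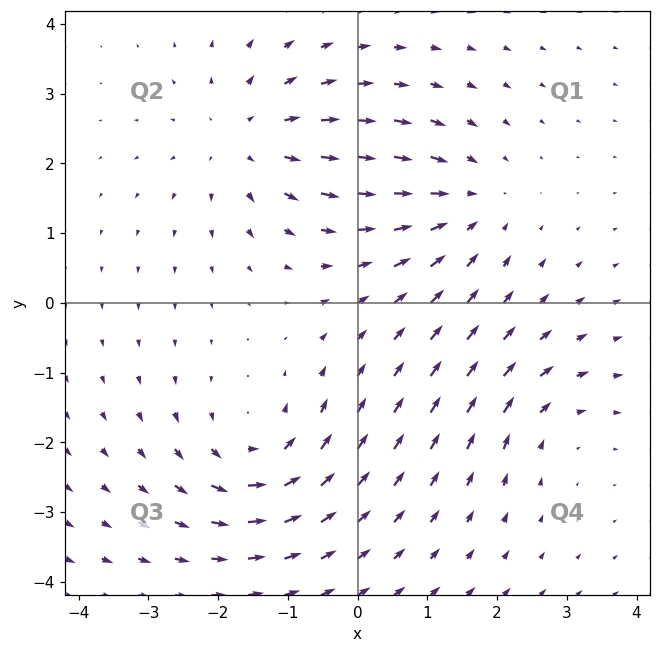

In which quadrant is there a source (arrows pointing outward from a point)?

The source sits at approximately (-1.6, 2.4), which lies in quadrant Q2. The divergence there is about +4, positive as expected for a source.

Q2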